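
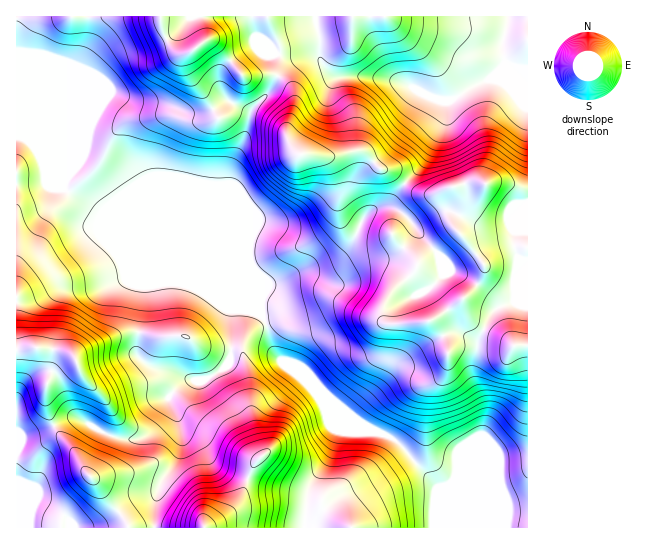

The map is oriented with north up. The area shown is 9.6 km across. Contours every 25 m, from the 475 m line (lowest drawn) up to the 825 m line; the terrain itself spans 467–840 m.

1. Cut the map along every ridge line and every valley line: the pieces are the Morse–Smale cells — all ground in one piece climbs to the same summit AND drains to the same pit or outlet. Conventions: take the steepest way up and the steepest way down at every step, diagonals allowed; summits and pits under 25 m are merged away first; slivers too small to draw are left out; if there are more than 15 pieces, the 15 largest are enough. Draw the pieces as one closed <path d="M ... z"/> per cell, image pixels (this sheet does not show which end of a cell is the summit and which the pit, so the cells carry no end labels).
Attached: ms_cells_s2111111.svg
<path d="M19 136l-3 1 0 164 9 0 10-2 23-12 47-2 18-6 20 6 0 21-7 44 1 5 9 9 8 4 19 4 18 7-12 6-11 13 11 21 2 12 0 16-8 19-10 13-6 14-2 12 0 23 278-1 4-40-42-47-33-15-27-21-30-33-22-8-11-14-4-20-5-12-12-8-57-57-93-39-23-14-12-8-18-20-13-25z"/><path d="M478 181l-32 7-13 7-12-2-16-9-10 14-11 8 10 2 11 7 35 42 3 18-17 16-7 2-10-16-15-13-9-3-14 0-16 6-18 14-11 0-19-8-10 2-16 8-11 1-9 15 0 16 6 10 2 16 7 14 7 8 22 8 30 33 27 21 33 15 38 42 4 5-4 26 1 15 9 0 2-2 38-89 2-27-12-32 4-36 15-29 5-5 16-5 3-4 12-29 0-81-22-6-21 1z"/><path d="M199 16l-111 1-1 26-19 47 0 80-4 19 37 24 89 36 61 60 10 6 2-21-12-27-3-12 3-21-20-45-2-16 14-30 6-29 3-5 19-19 6-13-2-2-32 1-30-35-8-2z"/><path d="M278 76l-11 19-15 14-9 34-14 30 2 16 20 45-3 17 1 12 12 30 2 2 7-11 11-1 21-10 5 0 19 8 11 0 18-14 16-6 14 0 9 3 15 13 10 16 11-5 13-13-3-18-35-42-11-7-10-2 11-8 10-15-11-10-15-5-17-17-8 0-17 5-38-1-7-8-5-10 0-10 8-25-2-9-2-6z"/><path d="M125 279l-20 6-47 2-23 12-19 3 1 47 40 0 10 3 8 5-14 0-6 6-8 20-2 19 9 23 15-6 10 0 20 12 20 8 24-2 7-4 15-16 4-10-1-9 3-4 8-9 12-6-18-7-19-4-8-4-9-9-1-5 8-64z"/><path d="M315 56l-14 1-15 6-9 12 14 12 4 11-2 12-6 17 0 10 5 10 7 8 18 1 20 0 17-5 8 0 17 17 15 5 9 10 3 0 21-24 17-34 3-23-20-6-24-13-9-3-31-4-26 1-8-4-8-12z"/><path d="M507 16l-190 0-1 10 4 12 0 21 8 12 9 6 26-1 31 4 9 3 31 16 13 2 12-5 15-11 15-5 14-13 2-5-2-21 5-18z"/><path d="M527 271l-11 28-3 4-16 5-5 5-15 29-4 36 12 32-1 20-39 98 32 0 29-15 22 0z"/><path d="M506 63l-17 17-15 5-27 17-3 23-17 34-22 24 5 5 11 5 12 2 13-7 27-7 12 3 21-1 15 5 7-1 0-117-14-2z"/><path d="M87 16l-71 1 0 118 10 4 9 7 13 25 15 17 5-18 0-80 19-47z"/><path d="M170 403l-7 18-13 12-11 6-20 0-12-4-28-16-10 0-14 7 4 8 16 17 10 20 12 12 12 19 15 16 5 10 26-1 0-22 2-12 6-14 10-13 8-19 0-16-2-12z"/><path d="M54 425l-13 7-19 4-5 9-1 82 6 1 2-2 9-23 5-2 29 18 3 9 57 0-3-10-15-16-12-19-12-12-10-20-16-17z"/><path d="M315 16l-114 0-1 5 5 18 8 2 30 35 34 0 4-9 10-7 16-4 13 2 0-20z"/><path d="M45 348l-29 2 1 98 5-12 15-3 16-7-8-24 2-19 8-20 8-7 10-1-10-4z"/><path d="M527 16l-19 1-1 13-4 11 2 21 14 7 9 0z"/>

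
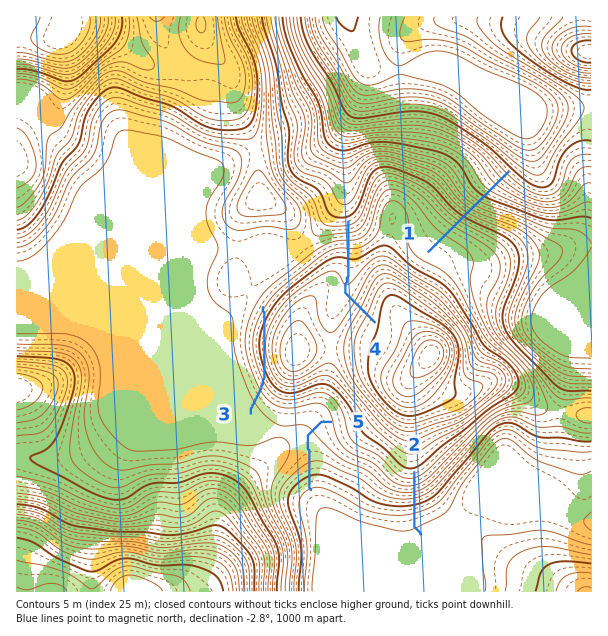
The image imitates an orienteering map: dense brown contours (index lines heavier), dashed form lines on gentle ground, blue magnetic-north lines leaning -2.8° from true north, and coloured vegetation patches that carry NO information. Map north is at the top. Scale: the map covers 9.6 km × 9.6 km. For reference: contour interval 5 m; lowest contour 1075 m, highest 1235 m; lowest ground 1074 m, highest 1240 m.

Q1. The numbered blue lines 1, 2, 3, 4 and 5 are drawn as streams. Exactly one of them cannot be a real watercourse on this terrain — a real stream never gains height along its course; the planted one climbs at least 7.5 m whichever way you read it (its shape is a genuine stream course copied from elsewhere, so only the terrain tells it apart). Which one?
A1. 3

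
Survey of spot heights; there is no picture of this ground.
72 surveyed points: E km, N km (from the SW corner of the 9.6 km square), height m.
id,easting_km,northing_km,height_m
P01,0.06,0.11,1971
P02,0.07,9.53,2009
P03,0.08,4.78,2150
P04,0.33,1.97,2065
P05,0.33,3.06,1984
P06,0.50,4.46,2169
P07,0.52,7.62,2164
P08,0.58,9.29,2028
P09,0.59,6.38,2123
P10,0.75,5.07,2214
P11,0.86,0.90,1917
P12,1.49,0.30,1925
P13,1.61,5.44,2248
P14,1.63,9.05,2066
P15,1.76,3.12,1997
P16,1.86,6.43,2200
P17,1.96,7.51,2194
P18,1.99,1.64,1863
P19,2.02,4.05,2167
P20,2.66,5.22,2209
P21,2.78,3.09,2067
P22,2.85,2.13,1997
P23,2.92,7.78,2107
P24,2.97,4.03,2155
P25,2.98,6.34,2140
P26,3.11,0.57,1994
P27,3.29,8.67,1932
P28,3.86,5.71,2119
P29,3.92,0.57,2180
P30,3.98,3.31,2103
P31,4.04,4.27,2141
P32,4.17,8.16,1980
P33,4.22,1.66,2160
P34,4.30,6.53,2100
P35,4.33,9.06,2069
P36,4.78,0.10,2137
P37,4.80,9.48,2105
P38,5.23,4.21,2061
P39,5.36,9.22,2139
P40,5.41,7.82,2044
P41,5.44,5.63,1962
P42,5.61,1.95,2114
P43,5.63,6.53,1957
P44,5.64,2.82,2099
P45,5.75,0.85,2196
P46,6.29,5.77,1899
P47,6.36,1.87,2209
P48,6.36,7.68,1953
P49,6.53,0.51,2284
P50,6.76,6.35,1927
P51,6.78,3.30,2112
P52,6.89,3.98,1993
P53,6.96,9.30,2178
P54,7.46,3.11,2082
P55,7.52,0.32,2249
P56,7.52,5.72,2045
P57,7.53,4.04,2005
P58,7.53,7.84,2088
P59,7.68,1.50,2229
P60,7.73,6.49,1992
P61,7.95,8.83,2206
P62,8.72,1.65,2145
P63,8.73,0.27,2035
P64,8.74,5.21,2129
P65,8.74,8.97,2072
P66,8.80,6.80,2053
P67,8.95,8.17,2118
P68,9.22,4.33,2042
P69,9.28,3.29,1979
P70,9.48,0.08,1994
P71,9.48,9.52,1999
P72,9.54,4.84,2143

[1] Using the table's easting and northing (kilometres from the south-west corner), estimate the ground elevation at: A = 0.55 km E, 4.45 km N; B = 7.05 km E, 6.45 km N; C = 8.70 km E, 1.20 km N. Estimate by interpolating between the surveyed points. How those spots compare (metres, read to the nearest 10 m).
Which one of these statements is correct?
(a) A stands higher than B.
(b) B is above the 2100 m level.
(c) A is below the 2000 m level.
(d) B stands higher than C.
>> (a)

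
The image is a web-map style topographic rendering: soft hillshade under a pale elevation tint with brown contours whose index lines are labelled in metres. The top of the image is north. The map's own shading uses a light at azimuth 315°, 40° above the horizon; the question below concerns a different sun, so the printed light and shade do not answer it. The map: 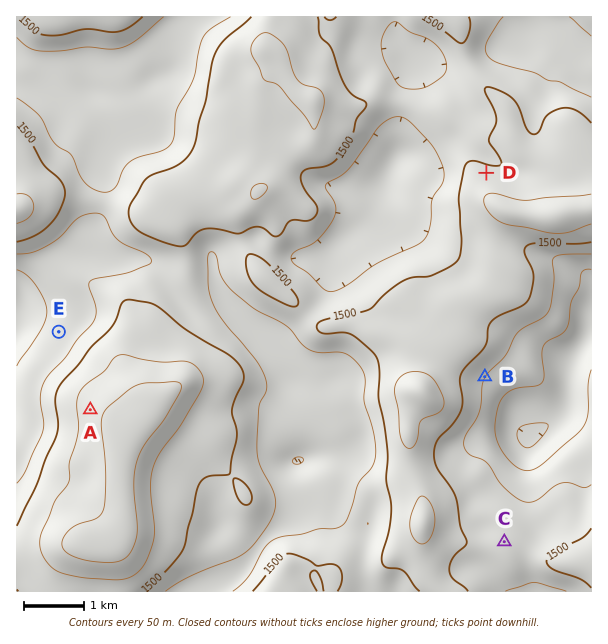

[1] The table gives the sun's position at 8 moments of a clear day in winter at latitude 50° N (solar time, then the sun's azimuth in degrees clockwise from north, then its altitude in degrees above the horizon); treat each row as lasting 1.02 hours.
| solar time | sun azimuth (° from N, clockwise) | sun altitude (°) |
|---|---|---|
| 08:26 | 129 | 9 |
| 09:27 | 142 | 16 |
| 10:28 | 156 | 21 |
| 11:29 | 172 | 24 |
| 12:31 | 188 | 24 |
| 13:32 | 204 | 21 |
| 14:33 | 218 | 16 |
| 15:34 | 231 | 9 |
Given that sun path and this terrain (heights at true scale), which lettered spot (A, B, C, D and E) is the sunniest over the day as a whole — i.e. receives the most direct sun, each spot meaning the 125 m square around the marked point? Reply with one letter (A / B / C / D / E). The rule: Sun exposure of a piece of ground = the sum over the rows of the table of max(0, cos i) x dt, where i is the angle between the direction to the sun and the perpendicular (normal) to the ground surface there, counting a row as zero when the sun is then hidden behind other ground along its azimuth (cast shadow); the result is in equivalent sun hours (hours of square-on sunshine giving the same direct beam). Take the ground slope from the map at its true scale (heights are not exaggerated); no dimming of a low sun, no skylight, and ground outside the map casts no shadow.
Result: B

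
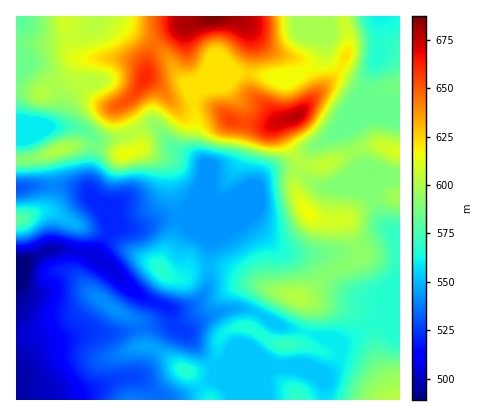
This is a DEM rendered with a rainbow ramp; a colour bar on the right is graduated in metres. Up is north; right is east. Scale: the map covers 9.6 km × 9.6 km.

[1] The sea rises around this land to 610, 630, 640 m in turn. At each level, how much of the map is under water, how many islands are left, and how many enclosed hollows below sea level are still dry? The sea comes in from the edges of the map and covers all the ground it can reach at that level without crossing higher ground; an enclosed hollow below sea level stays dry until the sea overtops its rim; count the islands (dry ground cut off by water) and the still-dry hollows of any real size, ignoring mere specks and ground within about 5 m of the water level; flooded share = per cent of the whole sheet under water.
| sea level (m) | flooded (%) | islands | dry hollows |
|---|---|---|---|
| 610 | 81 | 2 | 0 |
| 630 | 90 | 1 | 0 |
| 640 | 92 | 1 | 0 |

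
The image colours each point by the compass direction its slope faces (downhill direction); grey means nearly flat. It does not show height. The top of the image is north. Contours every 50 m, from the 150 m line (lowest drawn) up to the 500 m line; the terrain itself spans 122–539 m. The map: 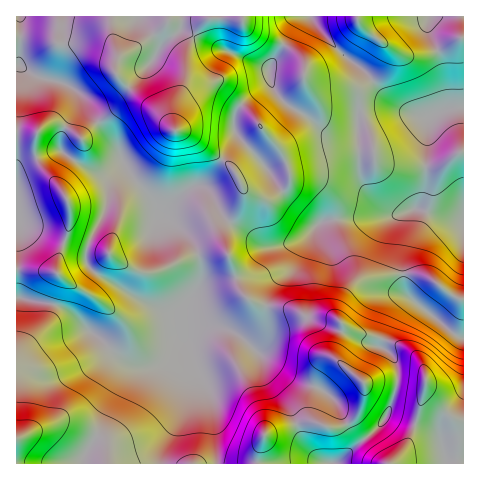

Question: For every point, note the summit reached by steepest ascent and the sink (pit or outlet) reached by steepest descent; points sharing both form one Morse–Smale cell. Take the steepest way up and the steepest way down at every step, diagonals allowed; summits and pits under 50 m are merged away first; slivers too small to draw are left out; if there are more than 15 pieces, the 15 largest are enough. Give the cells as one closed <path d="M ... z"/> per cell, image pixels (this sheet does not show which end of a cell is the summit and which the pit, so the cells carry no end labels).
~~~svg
<path d="M311 16l-10 1-7 8-13 25-12 17 1 15-21 16-11 11-4 8 0 13 3 4 30 34 16 25 35 31 18-5 54-2 19-6-2 4 0 19-5 36 2 21 8 8-6-1-8 8-9 14-8 23 0 4 11 8 6 13 0 15-4 14-12 26-48 40 129 1 1-356-19 1-18 9-23-8-14-9-23-27-19-15-22-21z"/><path d="M304 16l-283 0-1 2 1 18-3 28 21 14 18 3 14 6 14 12 14 25 17 22 10 21 28 36 4 11 29-24 7-4 8 0 7 6 18 28 23 14 12 11 4 2 10 0 29-9 13-14-35-31-16-25-27-29-6-9 0-13 4-8 11-11 21-16-1-15 12-17 13-25z"/><path d="M19 65l-3 1 0 231 50 12 51 47 17 10 19 1 8-2 11-8 10-15 0-33-15 2-23-9-49-29-9-11 0-11 4-10 16-32 4-26 14-15-4-15-28-40-7-14-9-8-12-7-25-6z"/><path d="M19 297l-3 1 0 165 144 1 3-17 20-36 10-33-1-16-8-28-7 17-11 11-13 5-15 0-21-11-51-47z"/><path d="M125 165l-15 18-5 30-15 28-4 10 0 11 2 4 14 11 46 27 19 7 11 0 4-3 1 10 7 6 32 4 12 4 14 11 2-1 13-17 5-30 5-10 17-15 20-35-23 10-21 2-39-27-18-28-7-6-8 0-7 4-29 24-9-18z"/><path d="M182 312l1 21 3 14 6 16 20 39 5 62 117 0 20-17 2-7-19-36-9-10-12-7-25-9-24-17-33-29-17-6-27-2-7-6z"/><path d="M313 231l-11 15-12 24-17 15-5 10-5 30-4 8-11 10 19 18 24 17 25 9 12 7 9 10 19 36 0 5 13-9 16-17 11-30 2-21-6-13-8-7-15-4-14-8-33-11-16-10 2-28-4-21 7-22z"/><path d="M409 211l-19 6-63 3-11 7-12 39 4 21-2 28 5 4 17 9 27 8 14 8 12 3 12-34 10-12 7-3-6-7-2-21z"/><path d="M463 16l-151 0-1 2 15 20 22 21 16 12 26 30 14 9 23 8 18-9 19-3z"/><path d="M193 364l-1 20-9 27-20 36-2 17 56-1-5-61z"/><path d="M20 16l-4 1 1 48 1-1 2-10z"/>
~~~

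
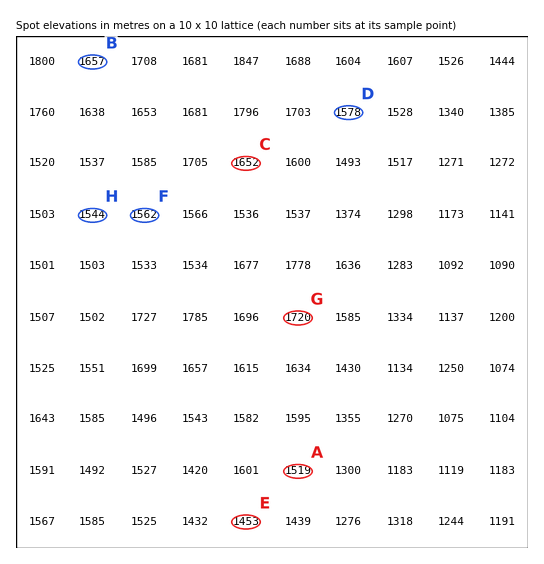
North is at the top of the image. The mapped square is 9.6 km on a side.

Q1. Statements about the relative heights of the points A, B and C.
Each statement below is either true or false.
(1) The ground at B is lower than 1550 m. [false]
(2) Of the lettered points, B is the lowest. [false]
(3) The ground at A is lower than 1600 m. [true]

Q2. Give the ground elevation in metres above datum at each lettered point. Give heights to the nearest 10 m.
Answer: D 1580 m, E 1450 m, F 1560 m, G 1720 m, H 1540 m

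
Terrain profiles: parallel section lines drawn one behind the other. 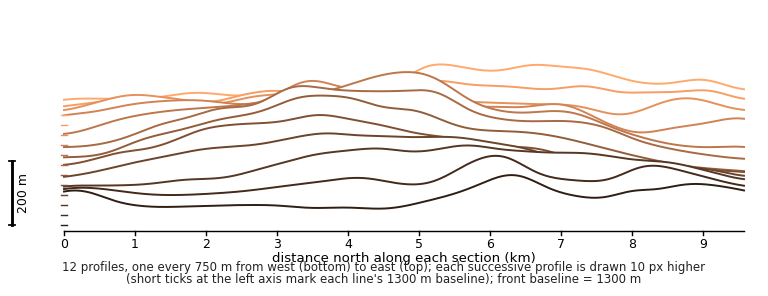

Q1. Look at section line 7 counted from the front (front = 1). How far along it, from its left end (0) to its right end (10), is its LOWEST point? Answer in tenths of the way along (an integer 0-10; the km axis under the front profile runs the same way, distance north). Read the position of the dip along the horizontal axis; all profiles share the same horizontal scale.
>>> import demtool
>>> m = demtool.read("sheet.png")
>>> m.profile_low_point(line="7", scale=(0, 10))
10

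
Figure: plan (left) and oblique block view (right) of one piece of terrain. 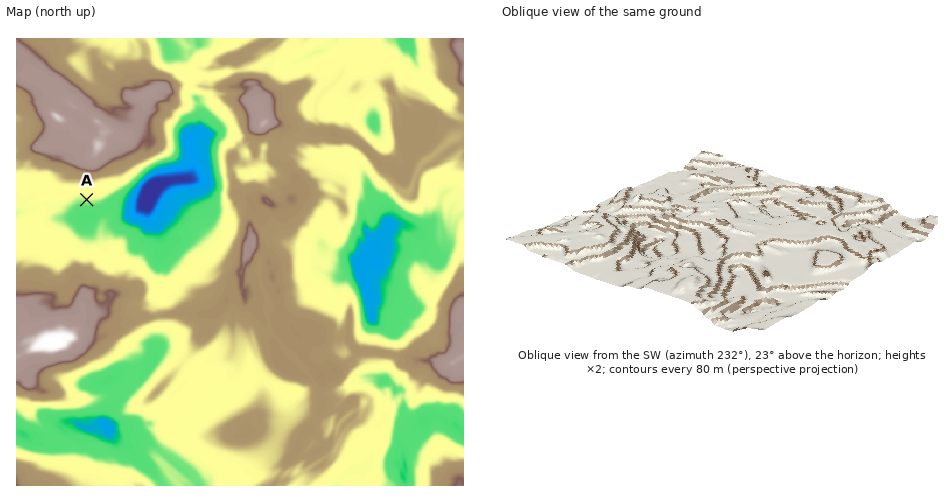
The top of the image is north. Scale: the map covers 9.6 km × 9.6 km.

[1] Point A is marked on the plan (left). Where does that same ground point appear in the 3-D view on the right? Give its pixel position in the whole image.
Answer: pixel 623 260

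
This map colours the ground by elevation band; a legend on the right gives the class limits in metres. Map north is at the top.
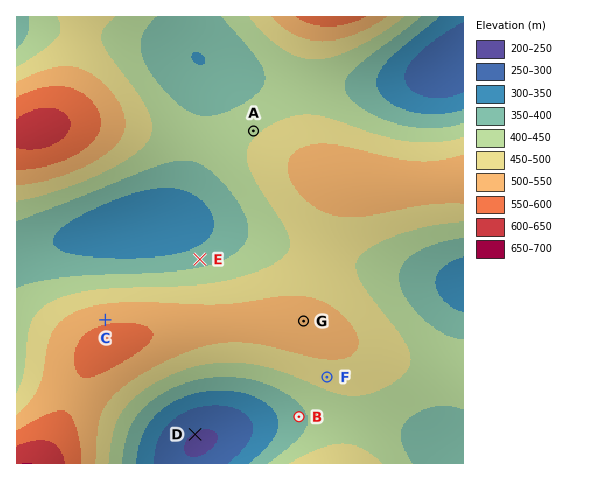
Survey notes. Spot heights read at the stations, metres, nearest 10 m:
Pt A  440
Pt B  390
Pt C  540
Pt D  250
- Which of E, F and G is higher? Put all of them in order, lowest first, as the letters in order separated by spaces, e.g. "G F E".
E F G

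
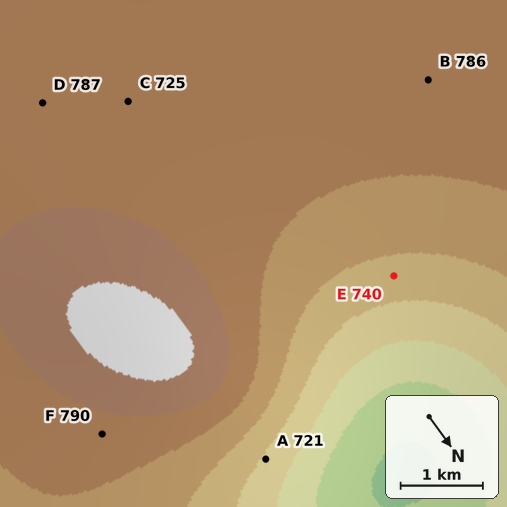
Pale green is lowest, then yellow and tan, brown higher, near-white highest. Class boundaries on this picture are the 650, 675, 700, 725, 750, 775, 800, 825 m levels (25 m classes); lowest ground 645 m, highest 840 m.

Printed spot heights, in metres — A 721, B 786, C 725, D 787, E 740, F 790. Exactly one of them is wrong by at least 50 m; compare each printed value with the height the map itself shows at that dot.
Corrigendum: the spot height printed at C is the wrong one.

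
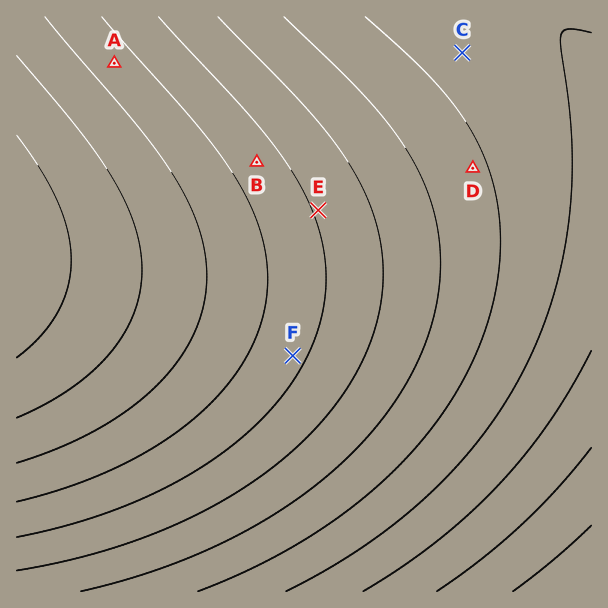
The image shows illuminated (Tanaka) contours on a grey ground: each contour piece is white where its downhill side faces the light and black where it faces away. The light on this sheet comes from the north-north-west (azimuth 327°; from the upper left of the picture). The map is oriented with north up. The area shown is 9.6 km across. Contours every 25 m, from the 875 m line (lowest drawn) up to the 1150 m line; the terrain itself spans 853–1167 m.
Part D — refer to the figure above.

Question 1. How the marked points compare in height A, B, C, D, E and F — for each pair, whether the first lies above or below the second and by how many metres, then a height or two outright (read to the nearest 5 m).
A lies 125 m above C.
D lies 105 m below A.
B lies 100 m above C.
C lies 95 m below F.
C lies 85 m below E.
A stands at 1085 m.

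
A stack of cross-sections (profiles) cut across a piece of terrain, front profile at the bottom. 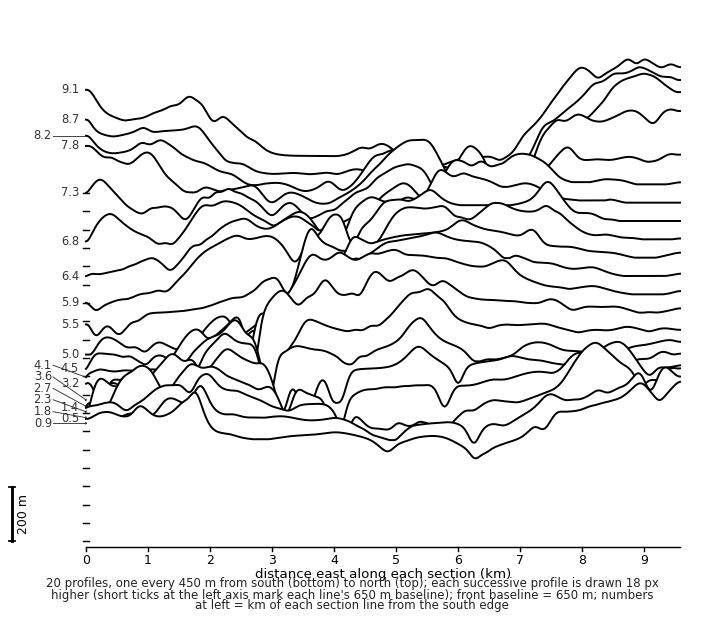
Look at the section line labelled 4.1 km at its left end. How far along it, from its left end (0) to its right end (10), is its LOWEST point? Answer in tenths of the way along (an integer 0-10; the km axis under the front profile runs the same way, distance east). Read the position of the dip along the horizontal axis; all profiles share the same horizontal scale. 0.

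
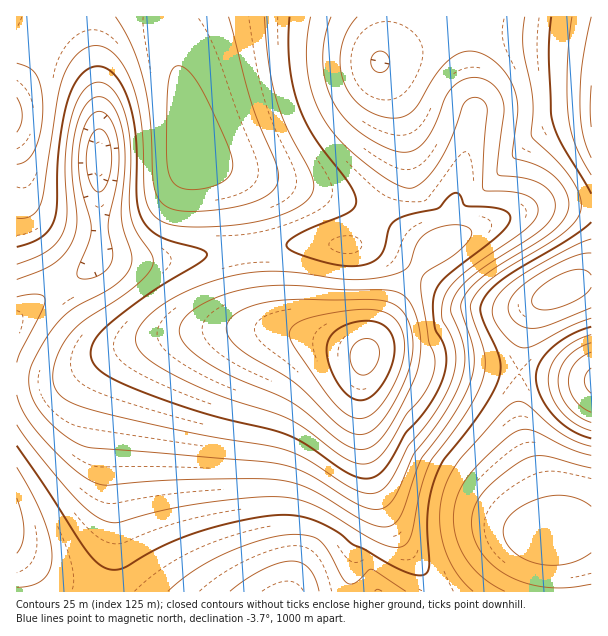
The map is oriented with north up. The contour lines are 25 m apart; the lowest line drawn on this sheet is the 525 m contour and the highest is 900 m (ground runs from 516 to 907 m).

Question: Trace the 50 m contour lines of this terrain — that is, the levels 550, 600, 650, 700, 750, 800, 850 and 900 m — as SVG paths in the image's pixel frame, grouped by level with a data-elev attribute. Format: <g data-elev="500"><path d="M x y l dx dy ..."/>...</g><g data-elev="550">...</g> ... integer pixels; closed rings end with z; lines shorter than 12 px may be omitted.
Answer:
<g data-elev="550"><path d="M591 584l-22 4-21-1-20-3-19-8-16-10-12-14-7-15-3-15 3-15 9-15 20-18 22-15 9-3 11 0 46 12"/><path d="M591 287l-4 6-8 6-22 9-17 2-4-2-4-5 0-6 5-7 10-8 13-7 10-4 9-2 8 2 4 4"/><path d="M591 127l-1-19 1-23"/></g><g data-elev="600"><path d="M168 591l26-21 31-17 39-14 30-5 17 2 9 5 9 11 13 26 6 6 8-1 15-14 35 22"/><path d="M473 591l-12-12-11-16-7-18-3-18 0-18 4-18 6-17 11-16 43-48 8-7 6-2 4 1 6 3 22 20 14 10 14 7 13 4"/><path d="M17 467l15 27 11 24 7 21 2 18-2 13-7 9-11 6-15 2"/><path d="M591 318l-24 10-33 17-10 3-9-3-12-12-8-12-3-10 2-8 4-7 15-15 45-27 21-11 12-4"/><path d="M591 175l-15-29-8-29-1-51 5-49"/></g><g data-elev="650"><path d="M17 425l18 25 39 46 18 17 15 8 12 1 43-12 43-7 49-6 28 0 18 3 17 6 49 30 17 8 13 4 9-3 6-11 10-45 9-27 37-51 10-18 6-15 2-12 0-10-14-44 0-7 2-6 8-11 14-12 69-43 12-12 5-11-1-13-9-18-13-17-24-22-3-5 2-37-10-54 2-27"/><path d="M591 335l-18 7-13 11-9 13-3 14 4 16 9 15 14 12 16 8"/><path d="M96 191l-4-5-3-7-3-23 4-18 5-7 4-2 5 2 4 7 3 12 1 12-2 13-4 11-5 6z"/><path d="M378 72l-6-4-1-8 4-7 6-2 7 5 2 7-4 7z"/></g><g data-elev="700"><path d="M591 352l-9 5-7 7-5 8-2 9 2 10 5 9 7 7 9 5"/><path d="M17 279l24-8 12-7 12-10 7-12 4-11 1-10-5-54 0-18 3-18 6-17 6-11 8-6 9 1 6 4 6 9 7 24 2 27-4 54 2 14 8 24 1 9-4 9-8 9-13 10-38 20-12 12-12 16-13 24-3 14 2 16 8 17 9 11 14 12 12 8 12 6 192 17 15 4 13 5 44 27 15 7 13 2 11-4 9-14 15-36 32-42 10-18 7-17 3-15-1-15-4-13-9-24 4-15 7-11 14-12 55-36 13-10 9-12 2-12-4-11-12-9-14-5-27-4-1-7 7-62-3-9-4-7-6-6-8-4-7-2-9 1-8 4-7 5-7 11-8 23-8 14-7 10-9 6-11 1-12-3-18-8-16-12-11-10-9-12-6-12-5-15-2-15 0-17 3-16 5-15"/></g><g data-elev="750"><path d="M17 247l15-5 10-5 8-8 4-9 3-14 0-41 4-30 5-30 8-19 7-11 8-6 9-3 9 3 7 5 8 11 6 13 4 15 4 31 1 56 5 19 7 9 10 8 12 5 30 8 5 3 1 3-7 8-57 35-39 31-9 10-4 9 0 9 3 8 8 7 12 8 45 18 50 17 61 14 20 7 16 9 33 23 15 8 14 3 6-2 6-3 10-13 15-28 24-28 9-15 5-13 3-12 0-12-3-11-8-13-2-15 0-15 4-11 11-13 53-42 8-9 1-8-3-4-9-4-32-2-7-12-4-1-6 4-12 12-28 6-14 6-6 7-4 18-3 8-6 6-8 4-15 2-18-2-29-7-17-8-3-4 5-6 16-9 40-17 7-5 2-7-1-6-4-9-36-48-9-15-7-16-6-20-3-22-2-23 2-25"/></g><g data-elev="800"><path d="M355 449l7 1 7-2 6-4 8-8 16-26 18-38 4-22-1-20-7-22-9-12-8-4-10-2-44 0-49-5-30 1-24 4-23 8-20 10-12 10-4 9 0 9 6 9 11 11 31 19 63 27 15 11 32 27z"/><path d="M17 164l10-4 8-10 6-19 2-23-2-19-4-14-8-7-12-5"/><path d="M116 17l17 31 12 38 5 31 3 60 3 17 5 8 7 5 11 4 13 0 33-2 29-7 17-10 5-6 2-6 0-7-2-9-17-41-9-25-21-81"/></g><g data-elev="850"><path d="M353 417l6 2 7-2 12-9 15-21 9-24 3-18-4-16-8-12-12-6-10-2-14 1-39 6-21 7-5 4-2 5 0 6 3 7 32 47 14 16z"/></g><g data-elev="900"><path d="M358 374l5 1 6-2 5-4 4-7 1-8 0-6-3-6-5-3-6 0-6 2-5 3-3 6-1 6 1 7 3 7z"/></g>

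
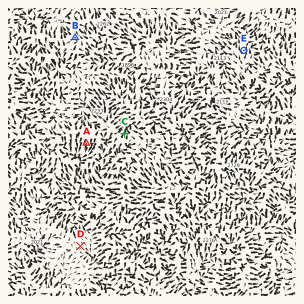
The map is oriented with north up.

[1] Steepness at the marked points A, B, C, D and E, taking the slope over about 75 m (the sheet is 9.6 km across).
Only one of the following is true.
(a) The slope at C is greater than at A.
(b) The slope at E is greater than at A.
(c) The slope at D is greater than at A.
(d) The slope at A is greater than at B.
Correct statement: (d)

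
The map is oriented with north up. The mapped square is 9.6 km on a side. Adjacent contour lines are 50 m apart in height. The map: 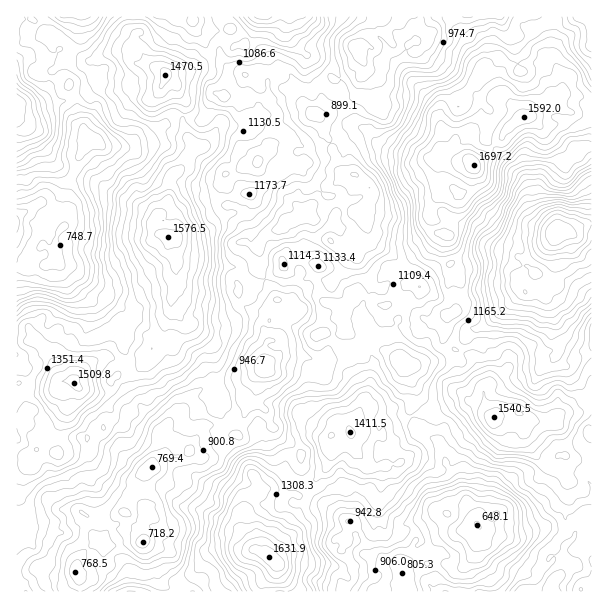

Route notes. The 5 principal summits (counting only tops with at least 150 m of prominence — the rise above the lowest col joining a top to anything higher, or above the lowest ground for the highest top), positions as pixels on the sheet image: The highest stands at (474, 165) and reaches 1697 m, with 1235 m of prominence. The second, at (269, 555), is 1632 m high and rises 480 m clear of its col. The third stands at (167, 237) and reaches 1578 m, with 577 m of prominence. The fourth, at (494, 417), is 1541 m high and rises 347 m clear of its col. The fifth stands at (75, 384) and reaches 1510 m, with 241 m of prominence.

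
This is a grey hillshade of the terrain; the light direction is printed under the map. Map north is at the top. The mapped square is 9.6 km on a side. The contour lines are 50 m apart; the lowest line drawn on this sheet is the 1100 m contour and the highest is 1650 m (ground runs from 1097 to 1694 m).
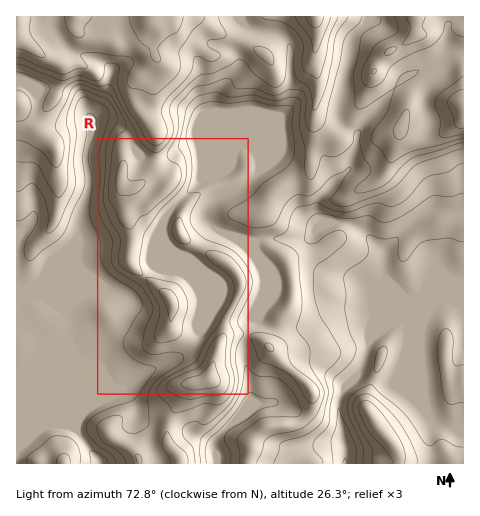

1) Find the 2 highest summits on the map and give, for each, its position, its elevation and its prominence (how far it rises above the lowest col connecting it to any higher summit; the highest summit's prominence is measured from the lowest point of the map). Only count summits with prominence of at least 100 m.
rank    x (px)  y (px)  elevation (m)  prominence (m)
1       209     379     1525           153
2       372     418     1341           171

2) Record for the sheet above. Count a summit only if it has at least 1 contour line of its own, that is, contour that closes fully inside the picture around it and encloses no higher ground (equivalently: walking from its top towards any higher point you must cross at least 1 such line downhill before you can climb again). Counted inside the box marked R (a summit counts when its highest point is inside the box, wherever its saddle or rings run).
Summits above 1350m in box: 4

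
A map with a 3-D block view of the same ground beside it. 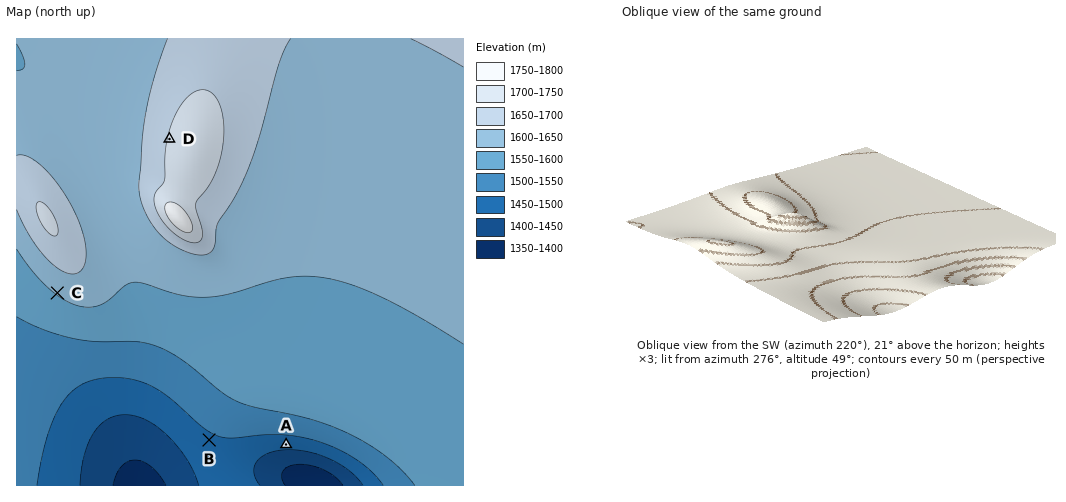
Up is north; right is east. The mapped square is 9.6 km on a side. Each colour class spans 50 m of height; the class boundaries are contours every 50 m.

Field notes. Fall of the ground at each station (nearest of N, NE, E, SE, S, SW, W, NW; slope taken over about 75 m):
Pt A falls S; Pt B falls SW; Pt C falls SW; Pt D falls W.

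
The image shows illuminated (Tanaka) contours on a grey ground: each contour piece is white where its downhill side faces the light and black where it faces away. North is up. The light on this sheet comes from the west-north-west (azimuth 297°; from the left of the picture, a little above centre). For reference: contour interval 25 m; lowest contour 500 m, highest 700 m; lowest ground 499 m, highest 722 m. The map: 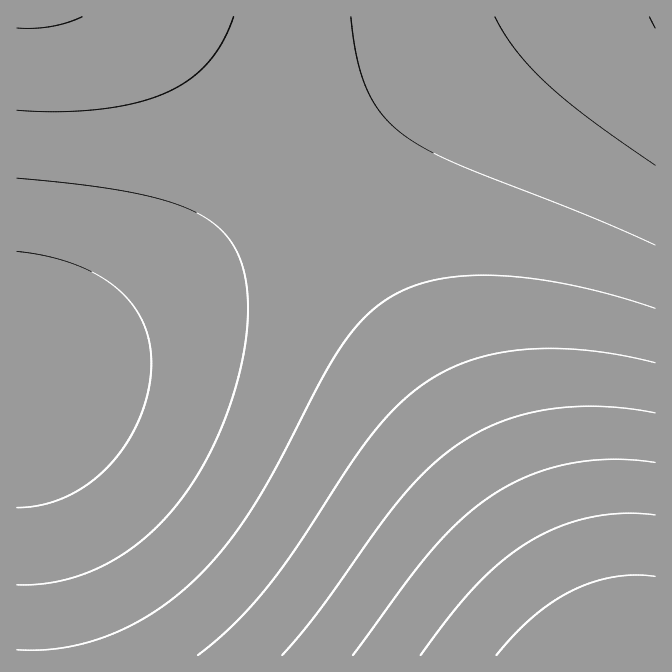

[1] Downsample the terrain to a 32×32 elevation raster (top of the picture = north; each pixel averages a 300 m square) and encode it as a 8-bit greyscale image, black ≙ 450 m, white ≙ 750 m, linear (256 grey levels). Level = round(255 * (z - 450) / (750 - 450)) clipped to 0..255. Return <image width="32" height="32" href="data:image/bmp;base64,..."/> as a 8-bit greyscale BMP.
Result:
<image width="32" height="32" href="data:image/bmp;base64,Qk02CAAAAAAAADYEAAAoAAAAIAAAACAAAAABAAgAAAAAAAAEAAATCwAAEwsAAAABAAAAAAAAAAAAAAEBAQACAgIAAwMDAAQEBAAFBQUABgYGAAcHBwAICAgACQkJAAoKCgALCwsADAwMAA0NDQAODg4ADw8PABAQEAAREREAEhISABMTEwAUFBQAFRUVABYWFgAXFxcAGBgYABkZGQAaGhoAGxsbABwcHAAdHR0AHh4eAB8fHwAgICAAISEhACIiIgAjIyMAJCQkACUlJQAmJiYAJycnACgoKAApKSkAKioqACsrKwAsLCwALS0tAC4uLgAvLy8AMDAwADExMQAyMjIAMzMzADQ0NAA1NTUANjY2ADc3NwA4ODgAOTk5ADo6OgA7OzsAPDw8AD09PQA+Pj4APz8/AEBAQABBQUEAQkJCAENDQwBEREQARUVFAEZGRgBHR0cASEhIAElJSQBKSkoAS0tLAExMTABNTU0ATk5OAE9PTwBQUFAAUVFRAFJSUgBTU1MAVFRUAFVVVQBWVlYAV1dXAFhYWABZWVkAWlpaAFtbWwBcXFwAXV1dAF5eXgBfX18AYGBgAGFhYQBiYmIAY2NjAGRkZABlZWUAZmZmAGdnZwBoaGgAaWlpAGpqagBra2sAbGxsAG1tbQBubm4Ab29vAHBwcABxcXEAcnJyAHNzcwB0dHQAdXV1AHZ2dgB3d3cAeHh4AHl5eQB6enoAe3t7AHx8fAB9fX0Afn5+AH9/fwCAgIAAgYGBAIKCggCDg4MAhISEAIWFhQCGhoYAh4eHAIiIiACJiYkAioqKAIuLiwCMjIwAjY2NAI6OjgCPj48AkJCQAJGRkQCSkpIAk5OTAJSUlACVlZUAlpaWAJeXlwCYmJgAmZmZAJqamgCbm5sAnJycAJ2dnQCenp4An5+fAKCgoAChoaEAoqKiAKOjowCkpKQApaWlAKampgCnp6cAqKioAKmpqQCqqqoAq6urAKysrACtra0Arq6uAK+vrwCwsLAAsbGxALKysgCzs7MAtLS0ALW1tQC2trYAt7e3ALi4uAC5ubkAurq6ALu7uwC8vLwAvb29AL6+vgC/v78AwMDAAMHBwQDCwsIAw8PDAMTExADFxcUAxsbGAMfHxwDIyMgAycnJAMrKygDLy8sAzMzMAM3NzQDOzs4Az8/PANDQ0ADR0dEA0tLSANPT0wDU1NQA1dXVANbW1gDX19cA2NjYANnZ2QDa2toA29vbANzc3ADd3d0A3t7eAN/f3wDg4OAA4eHhAOLi4gDj4+MA5OTkAOXl5QDm5uYA5+fnAOjo6ADp6ekA6urqAOvr6wDs7OwA7e3tAO7u7gDv7+8A8PDwAPHx8QDy8vIA8/PzAPT09AD19fUA9vb2APf39wD4+PgA+fn5APr6+gD7+/sA/Pz8AP39/QD+/v4A////AGlpamttcHN2en+DiI6TmZ+mrLK5v8XL0NXZ3eDj5eXlYmJjZWdqbXF1eX6DiY6Um6GnrrS6wMbM0dXZ3N/h4uFcXF1fYWRna290eX6EipCWnKOpr7a8wsfM0NTY2tzd3VVWV1lbXmJlam90eX+Fi5GYnqSrsbe9wsfLz9LV19jYT1BRU1ZZXGBlam90eoCGjZOaoKassri9wsbJzc/R0tJKSkxOUFNXW2BlanB2fIKIj5Wboaetsre8wMPGycrLy0RFRklLT1NXXGFmbHJ4foSLkZedoqitsra6vcDCw8TEQEBCREdKTlNYXWJobnR6gIaMkpido6essLO3ubu8vLw7PD5AQ0ZKT1RZX2RqcHZ8goiOk5mdoqaqrbCys7S1tDc4Ojw/Q0dMUVZbYWdtc3l/hIqPlJicoKOmqausra2sNDU3OTxARElOU1leZGpwdXuAhYqPk5eanaCio6SlpKQyMzU3Oj5CRktRVlxhZ21yd3yBhoqOkZSXmZucnJ2cmzAxMzU4PEBFSk9UWV9kam90eX2BhYiLjpCSk5SVlJSTLzAyNDc7P0RITVJYXWJnbHF1eX2Ag4aIiouMjY2MjIovMDI0Nzs/Q0hMUVZbYGVqbnJ2eXx+gYKEhYWGhYWDgjAxMzU4Oz9DR0xRVVpfY2drb3J1d3p7fX5+f39+fXx6MjM0Nzk9QERITFBVWV1hZWlsbnFzdXZ3eHh4eHd2dHI1Njc5PD9CRUlNUVVYXGBjZmlrbW9wcXJycnJxcG9tazg5Ozw/QURHS05RVVhcX2FkZmhqa2xtbW1tbGtqaGZkPD0/QEJFR0pNUFNWWFteYGJkZWZnaGhoaGdmZWNhX11BQkNFR0lLTU9SVFZZW11fYGFiY2RkZGNjYmFfXVtZV0dISUpLTU9QUlRWWFlbXF5fX2BgYGBgX15dXFpYVlNRTU1OT1BSU1RVV1hZWltcXV1dXV1dXFxbWlhXVVNQTktTU1RVVlZXWFlZWltbW1xcXFxbW1pZWFdVVFJQTktJRllaWltbW1xcXFxcXFxcXFtbWllYV1ZVU1JQTkxJR0RBX2BgYGBgYGBgX19eXVxcW1pYV1ZVU1JQTkxKSEVDQD1mZmZmZmVlZGNiYWBeXVxaWVdWVFJQT01LSUZEQT88OWxsbGtramloZmVjYWBeXFpYVlRSUE5MSkhFQ0E+Ozk2cXJxcXBvbWtqaGVjYV5cWldVU1BOTEpHRUNAPjs4NTJ3d3Z2dHNxb21qZ2ViX1xZV1RRT0xKSEVDQD47ODYzMHx8e3p4d3Ryb2xpZmNgXVlWU1BOS0hGQ0E+Ozk2MzAugIB/fnx6d3VybmtnZGBdWVZTUE1KR0RCPzw6NzQxLyw="/>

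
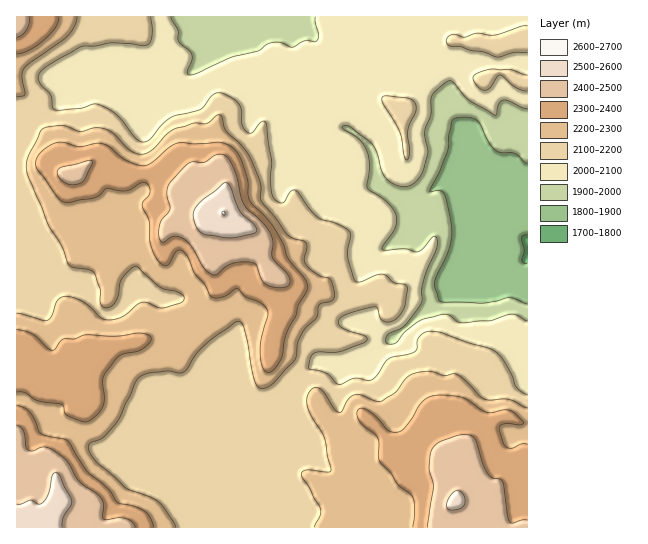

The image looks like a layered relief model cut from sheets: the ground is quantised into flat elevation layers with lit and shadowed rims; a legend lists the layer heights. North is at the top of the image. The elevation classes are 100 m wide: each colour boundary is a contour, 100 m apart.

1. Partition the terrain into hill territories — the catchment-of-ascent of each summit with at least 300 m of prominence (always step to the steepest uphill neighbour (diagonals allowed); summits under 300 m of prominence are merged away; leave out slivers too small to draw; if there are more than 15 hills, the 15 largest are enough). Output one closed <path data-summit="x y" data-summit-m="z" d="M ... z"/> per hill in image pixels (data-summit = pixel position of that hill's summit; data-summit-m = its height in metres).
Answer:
<path data-summit="223 213" data-summit-m="2601" d="M527 16l-511 1 0 162 3 6 1 34 23 56 16 6 20 3 12 13 6 12 9 6 8-2 12-13 5-3 15-2 8 4 25 0 10 9 18 9 5 5 12 19 1 6-10 6-8 10-3 10 1 21 4 15 12 26 2 51 6 15 12 11 16 0 12-26-2-20 6-16-1-21 4-7 9-31 9-10 23-18 12-2 20 3 17-5 87-70 30-6 2 0 0 12 7 36 11 9 7 0 14-11 4-11z"/><path data-summit="455 501" data-summit-m="2518" d="M485 283l-32 6-87 70-17 5-30-3-30 25-6 11-4 17-7 15 1 21-6 16 2 20-12 24 4 18 267-1 0-208-4 10-9 8-5 3-12-3-6-6-3-9z"/><path data-summit="17 527" data-summit-m="2562" d="M17 180l-1 347 243 1 0-14-2-2-12 1-8-4-8-8-6-15-2-51-13-30-4-22 3-20 8-10 10-6-1-6-12-19-5-5-18-9-10-9-25 0-8-4-15 2-5 3-12 13-8 2-9-6-6-12-12-13-20-3-16-5-23-57-1-34z"/>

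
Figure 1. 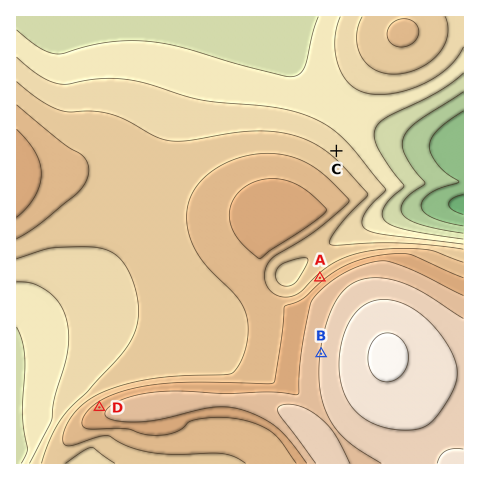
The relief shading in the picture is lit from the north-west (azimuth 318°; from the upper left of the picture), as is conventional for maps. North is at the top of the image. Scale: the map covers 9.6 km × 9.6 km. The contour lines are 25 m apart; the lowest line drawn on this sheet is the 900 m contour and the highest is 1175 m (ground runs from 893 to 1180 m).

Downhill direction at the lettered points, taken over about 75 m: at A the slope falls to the NW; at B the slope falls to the W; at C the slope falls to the NE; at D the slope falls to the NW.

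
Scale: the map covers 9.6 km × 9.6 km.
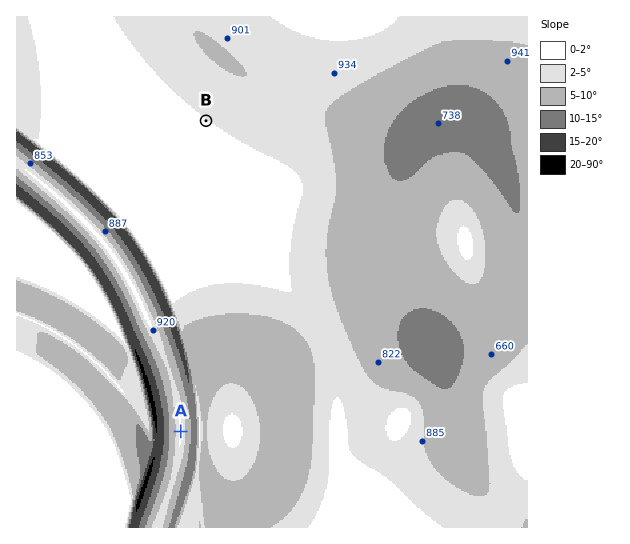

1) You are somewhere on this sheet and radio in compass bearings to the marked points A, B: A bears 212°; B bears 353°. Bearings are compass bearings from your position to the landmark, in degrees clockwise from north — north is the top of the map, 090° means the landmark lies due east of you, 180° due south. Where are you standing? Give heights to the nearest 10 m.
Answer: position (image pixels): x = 234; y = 346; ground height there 910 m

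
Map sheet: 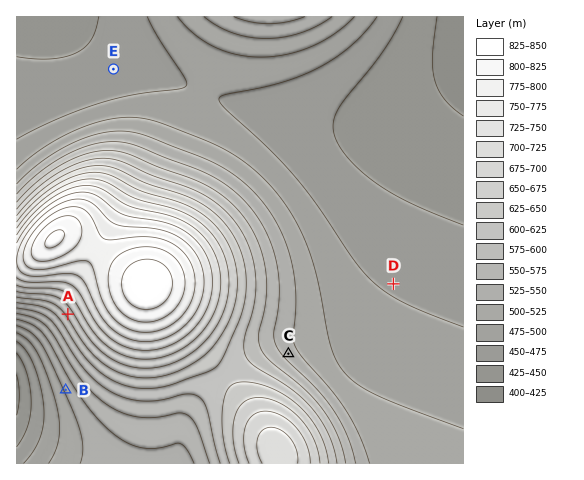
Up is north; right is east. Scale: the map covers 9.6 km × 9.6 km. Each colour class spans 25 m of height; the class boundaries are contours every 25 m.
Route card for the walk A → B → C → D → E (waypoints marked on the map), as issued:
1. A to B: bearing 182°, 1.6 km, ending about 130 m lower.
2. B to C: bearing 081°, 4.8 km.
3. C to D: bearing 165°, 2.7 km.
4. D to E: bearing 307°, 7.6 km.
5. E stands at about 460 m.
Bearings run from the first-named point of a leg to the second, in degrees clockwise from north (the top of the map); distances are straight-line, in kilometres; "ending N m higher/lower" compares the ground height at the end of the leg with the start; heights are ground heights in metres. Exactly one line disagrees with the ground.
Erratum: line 3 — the bearing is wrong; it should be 056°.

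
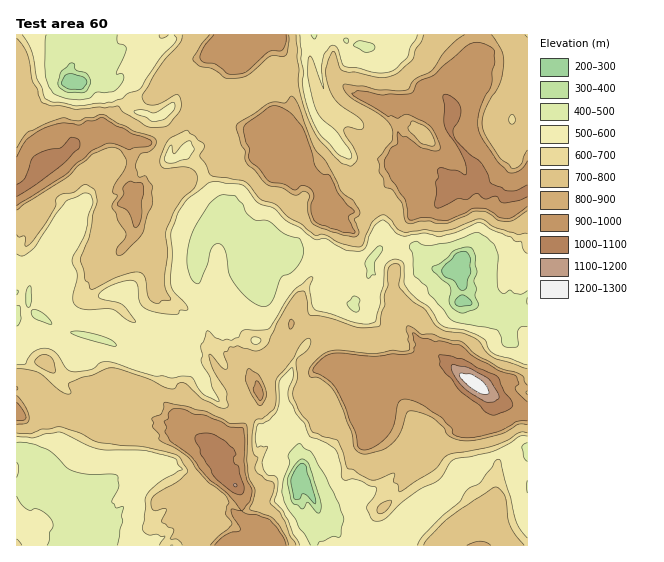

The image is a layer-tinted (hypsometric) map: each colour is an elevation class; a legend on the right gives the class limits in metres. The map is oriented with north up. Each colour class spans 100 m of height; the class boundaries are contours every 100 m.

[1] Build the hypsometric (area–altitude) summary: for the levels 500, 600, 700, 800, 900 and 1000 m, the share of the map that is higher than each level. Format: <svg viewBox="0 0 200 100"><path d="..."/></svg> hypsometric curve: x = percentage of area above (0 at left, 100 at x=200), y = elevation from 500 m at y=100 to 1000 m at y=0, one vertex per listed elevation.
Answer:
<svg viewBox="0 0 200 100"><path d="M176 100l-49-20-19-20-60-20-10-20-32-20"/></svg>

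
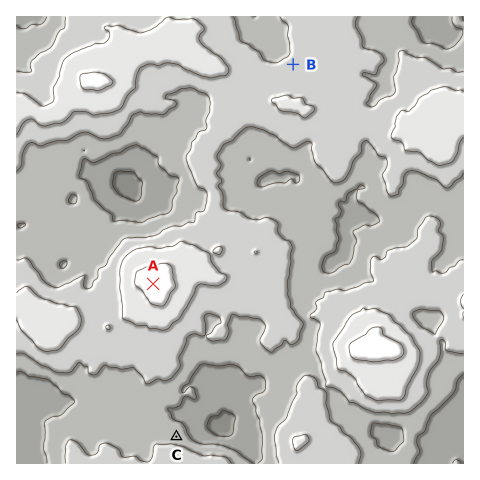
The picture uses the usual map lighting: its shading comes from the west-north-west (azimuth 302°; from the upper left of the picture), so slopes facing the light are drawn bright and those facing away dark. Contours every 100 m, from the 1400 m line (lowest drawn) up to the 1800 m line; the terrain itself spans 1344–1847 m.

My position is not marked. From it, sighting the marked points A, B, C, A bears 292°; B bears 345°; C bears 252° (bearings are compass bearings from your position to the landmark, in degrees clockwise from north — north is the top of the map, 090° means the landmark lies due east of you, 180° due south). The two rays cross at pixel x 375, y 373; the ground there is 1760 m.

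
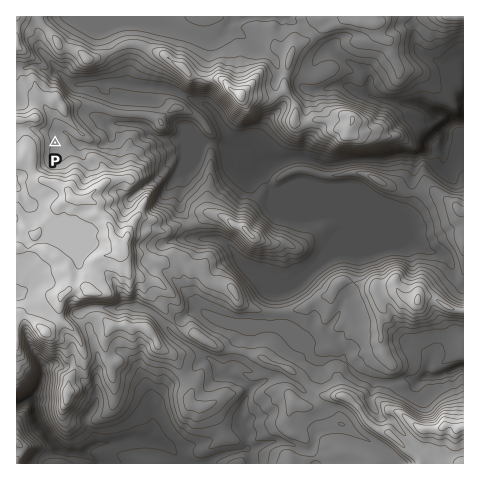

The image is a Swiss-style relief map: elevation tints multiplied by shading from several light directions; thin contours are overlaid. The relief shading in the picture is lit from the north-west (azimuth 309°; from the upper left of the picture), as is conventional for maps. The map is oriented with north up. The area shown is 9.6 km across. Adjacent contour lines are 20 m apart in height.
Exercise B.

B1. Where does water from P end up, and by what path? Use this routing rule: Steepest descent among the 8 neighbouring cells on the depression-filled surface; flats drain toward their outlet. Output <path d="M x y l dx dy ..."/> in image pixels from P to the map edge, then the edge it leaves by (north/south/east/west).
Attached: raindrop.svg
<path d="M55 143l4-2 2-2 0-5 2-2 3 0 14 13 5 0 2 1 15 0 9-8-1-14 26 0 1 1 8 1 9 10 5 2 19 0 4 5 48 1 8 3 13 0 11 12 10 0 2 1 2-1 16-1 1-1 11 0 5 2 10 1 6 4 12 0 7-3 6 0 1-1 34-1 1-1 10-1 1-2 21 0 8-4 0-7 1-3 25-22 11 0"/>
exit: east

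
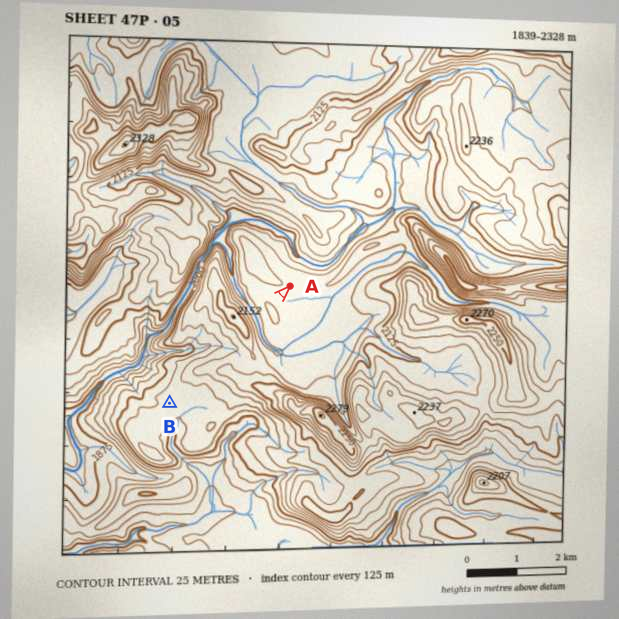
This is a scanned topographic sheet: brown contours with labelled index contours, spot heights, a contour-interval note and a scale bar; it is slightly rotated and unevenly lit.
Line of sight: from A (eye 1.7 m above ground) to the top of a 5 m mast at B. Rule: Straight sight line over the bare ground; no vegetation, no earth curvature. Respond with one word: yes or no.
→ no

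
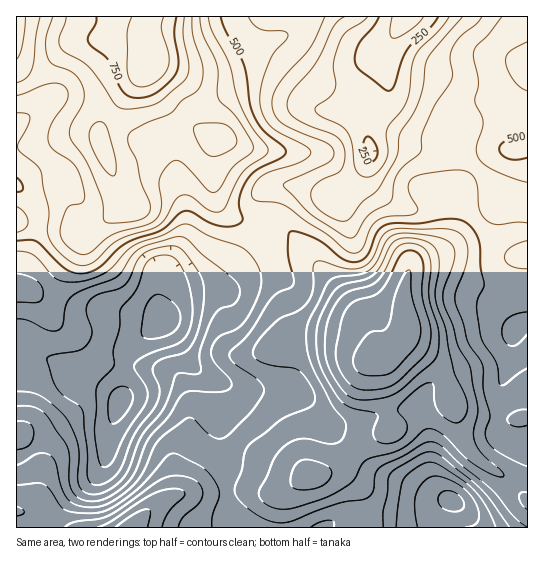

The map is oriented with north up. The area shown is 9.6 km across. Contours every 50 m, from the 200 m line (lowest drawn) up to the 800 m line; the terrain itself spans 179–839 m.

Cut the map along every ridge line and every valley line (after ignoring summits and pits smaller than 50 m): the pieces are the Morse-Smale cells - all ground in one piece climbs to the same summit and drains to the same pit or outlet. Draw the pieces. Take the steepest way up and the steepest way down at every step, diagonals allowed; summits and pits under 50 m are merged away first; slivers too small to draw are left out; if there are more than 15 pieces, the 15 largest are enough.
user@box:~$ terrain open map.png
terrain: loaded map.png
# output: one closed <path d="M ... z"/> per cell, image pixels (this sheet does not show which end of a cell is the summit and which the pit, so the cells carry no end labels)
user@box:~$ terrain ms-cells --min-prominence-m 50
<path d="M405 16l-251 0-6 14 0 13 3 14-7-12-11-8-58 4-5 3-36 37-18 9 0 96 12 9 7 10 4 10-1 10 51 7 37-28 1-3-23-48-4-12 0-14 7-12 43-50 1 16 12 18 23 22 31 18-5 16 1 35 7 16 14 11 8 3 15 0 0-18 3-7 7-7 7-3 24 2 36 12 27-26 8-14-1 14 5 14 14 12 20 9 20 1 72-8-2-7-10-16-13-13-21-16-8-9-4 4-11 4-40-3-21 5-2-25 21-28-4-42 5-13 15-21z"/><path d="M369 159l-8 14-27 26-43-14-17 0-7 3-7 7-3 7 0 17 18 2 12 8 62 74 19 18 5 10 0 20-2 6 18 0 16-20 8 10 26 20 8 15 2 13 6 11 4 24 8 17 16 17 23 13 21 23 1-297-33-2-18 4-39 2-11 2-20-1-20-9-14-12-5-14z"/><path d="M149 67l-42 48-7 12 0 14 4 12 23 50-38 29-51-7-10 33-3 3-9 1 1 27 17 6 9 8 9 16 23 18 20 22 10 4 20 2 4-16 34-30 2-14 10-13 10-4 37-8 31-34 4-11 0-15-15 0-11-4-11-10-4-7-4-22 0-22 5-16-31-18-23-22-12-18z"/><path d="M270 220l-13 1 0 14-4 11-31 34-37 8-10 4-10 13-2 14 14 20 14 24 7 8 37 17 19 3 36 0 8 2 10 9 27 32 20 18 16-13 21-9-11-44-1-23-3-4-6-2 2-6-1-24-4-6-19-18-57-69-11-10z"/><path d="M527 16l-121 0-17 26-5 13 4 42-21 28 2 25 21-5 40 3 11-4 4-4 8 9 21 16 13 13 14 23 26 2z"/><path d="M135 365l-10 1-2 28-12 26-30 0-10 3-40 28 8 15 1 16-4 21-6 9 11 3 20 13 72 0 16-17 26-17 1-35 11-22 4-18-2-20-6-16-9-10z"/><path d="M405 337l-16 20-16 1 4 1 3 4 1 23 11 44-21 9-16 14 16 16 35 14 23 12 19 6-31 14-42-3-24 3-14 5-10 7 200 1 1-27-22-24-23-13-12-11-11-19-5-28-14-35-10-11-18-13z"/><path d="M217 380l-2 1 4 6 1 62 7 43 54 0 25-16 13-1 19-8 17-14-20-19-27-32-10-9-8-2-48-2z"/><path d="M355 453l-17 14-19 8-13 1-25 16-54 0 2 18 7 16 2 2 88 0 11-8 14-5 22-3 44 3 31-14-19-6-23-12-35-14z"/><path d="M163 320l-21 16-13 13-4 16 46 7 9 7 8 16 3 10 0 14-4 18-11 22 0 32-3 4 53-3-1-19-5-24-1-62-5-7-16-9-7-8-14-24z"/><path d="M39 356l-23 6 0 72 8 7 6 10 41-28 10-3 28 1 4-3 7-17-6-6-36-16-20-16z"/><path d="M153 16l-136 0-1 73 6-1 12-7 36-37 5-3 58-4 8 4 9 12-2-23z"/><path d="M19 289l-3 1 0 71 18-5 19 4 25 19 32 13 9 8 5-11 1-23-2-2-18-1-10-4-20-22-23-18-9-16-9-8z"/><path d="M226 492l-44 1-9 3-18 9-22 22 104 1-8-18z"/><path d="M30 451l-14 7 0 69 43 1-18-13-12-4 7-8 4-21-1-16z"/>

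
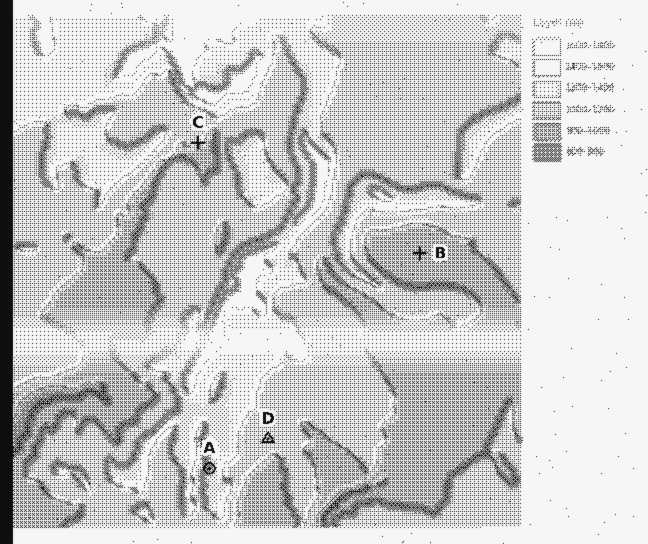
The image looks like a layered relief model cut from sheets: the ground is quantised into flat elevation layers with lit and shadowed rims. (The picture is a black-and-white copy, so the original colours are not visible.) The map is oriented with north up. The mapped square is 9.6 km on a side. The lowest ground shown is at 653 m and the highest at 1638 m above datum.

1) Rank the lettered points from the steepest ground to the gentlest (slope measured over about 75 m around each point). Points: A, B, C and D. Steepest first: C D A B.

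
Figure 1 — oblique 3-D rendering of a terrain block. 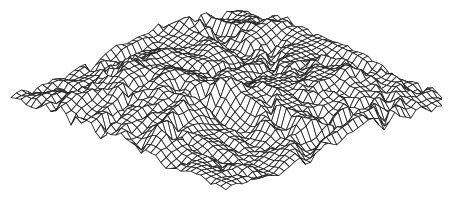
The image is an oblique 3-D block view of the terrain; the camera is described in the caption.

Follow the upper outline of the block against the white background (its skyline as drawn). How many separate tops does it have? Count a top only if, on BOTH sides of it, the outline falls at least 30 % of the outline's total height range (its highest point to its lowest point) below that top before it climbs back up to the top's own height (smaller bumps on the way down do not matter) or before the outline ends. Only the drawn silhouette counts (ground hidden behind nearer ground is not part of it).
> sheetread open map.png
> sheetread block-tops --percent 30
1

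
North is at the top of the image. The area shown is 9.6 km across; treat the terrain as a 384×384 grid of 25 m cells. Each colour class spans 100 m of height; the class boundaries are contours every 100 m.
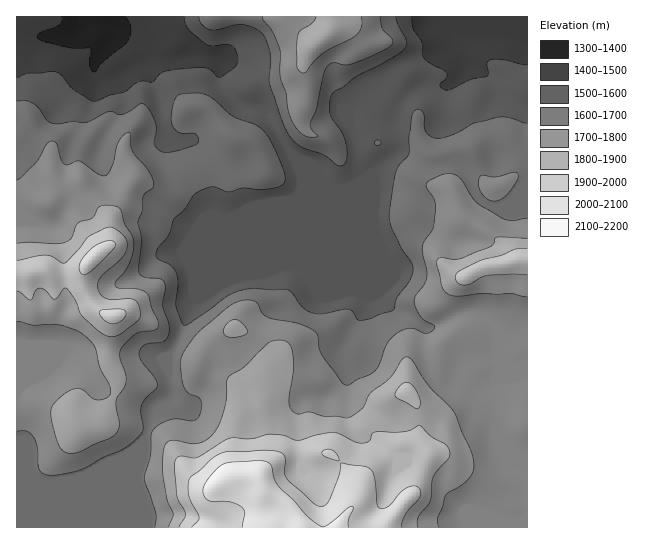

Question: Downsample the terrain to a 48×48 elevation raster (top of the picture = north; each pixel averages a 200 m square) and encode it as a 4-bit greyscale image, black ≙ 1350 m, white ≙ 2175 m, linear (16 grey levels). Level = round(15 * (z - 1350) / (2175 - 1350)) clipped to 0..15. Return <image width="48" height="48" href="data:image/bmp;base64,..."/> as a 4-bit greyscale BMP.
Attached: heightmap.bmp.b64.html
<image width="48" height="48" href="data:image/bmp;base64,Qk32BAAAAAAAAHYAAAAoAAAAMAAAADAAAAABAAQAAAAAAIAEAAATCwAAEwsAABAAAAAAAAAAAAAAABEREQAiIiIAMzMzAERERABVVVUAZmZmAHd3dwCIiIgAmZmZAKqqqgC7u7sAzMzMAN3d3QDu7u4A////AGZmZmZmZmeKvN3e7u7u3u3d3bqYh3d3d2ZmZmZmZmeJvN3e7u7tzd7czcuoh3d3d2ZmZmZmZmeaze7u7u7czN3cvMyph3d3d2ZmZmZmZmebzu7u/+3LvM3cu8y5iIh3d2ZmZmZmZnibze///9y7u83cu7u5mYiHd2Znd2ZmZnibvN7u/tu7u8zMu7u6qYh3d2Z3iHdmZmiaq83d3dy7zMu7u7u7qYh3d2Z4iYh3ZmiZmau7u7u7vLuqq7u6qYd3d2Z4mZmIdmeIiJqqqqqqq6qqqqqqqYd3d3d4mZmYh2d3d4mZqqmZmZmqqqqqmId3d3eImZmYh2ZmZ3iZmZmIiIiZmqqpmHd3d3eImZiIh2ZmZniZmZiId3eJmqqpiHd3d3eIiIiIh2ZmZ3iZmZiHd3eJmqqYh3d3d3d3iIiIh3Zmd3iJmZiId2Z3iaqId3d3d3d3eIiIh2ZmeIiImYiId2ZmeJmHd3d3d3d3d4iYh2VmiIiIiIiHdmZmeIh3d3d3d3d3d4iYdmZWeIiIiIiHZmZmZ4h3d3d3d3d3d4mZh3ZleIiIiIiHZlVWZ3d3d3d3d4iIiJq7qYhlV4iIiId3ZlVVZmZnd3d3d4mZmavMuphlRWiId2ZlVVVVVWZ3d3d3d5qqmrzMupdURFZ3dlVURERERVZ3d3d3d6qqqruqqYdUREVmZlVERERERFZ4iIiIiKqqq7qYiIdkRERERERERERERFZ4mZmZmbu7q8uYh2ZUREREREREREREREVomqqqqru7q8y5hlVUREREREREREREREVomaq7u6qqqszLl1REREREREREREREREV4iImqu4mYmbzMp1VERERERERERERERFZ3d3iJmXd3eJq7l1VERERERERERERERVZnd3iIiHd3eImphmVURERERERERERERWZmd4h3d3d3eIiZh2VURERERERERERERWZmd3dmZnd3d4iIh2ZVRERERERERERERWZmd3ZmZnd3d4d3h2ZVVERERERERERERVZnd2Z3Zmd3d3d3d3ZVVVVVVVRERERERVZnd2Z3ZmZ3d3Znd2VVVVVVVlRERERERFZmZmZmZmZ3ZmZndlVVVVVVZlRERVRERFVmZmZmZmZnZmVmdlVVVVVmZURFVVREREVmZmZmZmZmZWVWZlREVVZmZURWZlREREVVVWZVZmZVVVVVZlRFVVZlVEVmZUREREVERFVVVVZURERVVVRVVVVUQ0Z3ZUREREVERERFRFVENDNERURFVVQzM1Z3ZERERERERERERERDMzIzNENFVUM0RFZ3ZUREREQzM0QzRDMzMiESIzNERDM0RGd4dVREREMzMzMzRDMzMhEREiMzMzMzRGeIdlVEREMzMiMzMyIiIRERESIiIiIzNGiIdmZlREMzIiIzMxEREREREREiIiIzNGeJiHd3ZUMyIiIiIhEREREREREiIzMzNWiJmYiHdlMiESEREREREAEAEREiNERERXiJmZiHZUMhEREREREREAABEREiNVVVZ4iImZmHZUIREREREQ=="/>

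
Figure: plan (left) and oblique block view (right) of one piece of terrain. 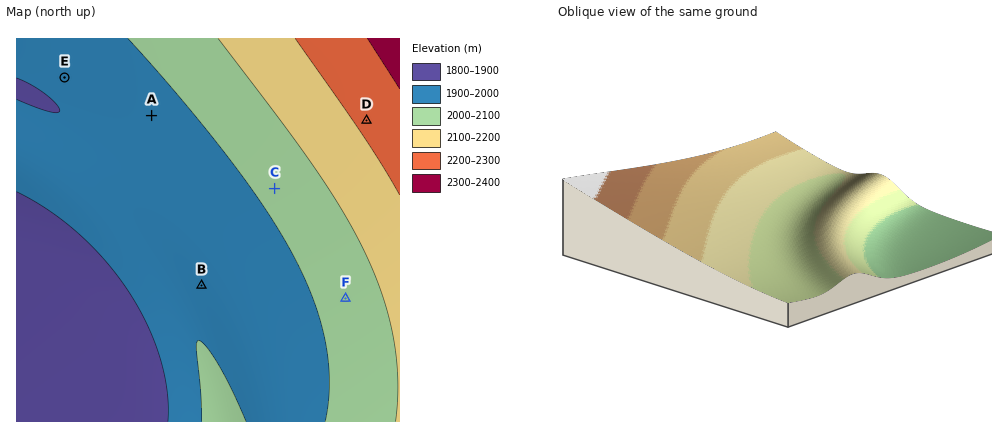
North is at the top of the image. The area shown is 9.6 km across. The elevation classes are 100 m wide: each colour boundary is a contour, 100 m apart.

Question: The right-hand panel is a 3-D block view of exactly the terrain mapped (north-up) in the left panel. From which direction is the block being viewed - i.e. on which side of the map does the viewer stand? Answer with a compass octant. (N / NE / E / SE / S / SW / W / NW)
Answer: NW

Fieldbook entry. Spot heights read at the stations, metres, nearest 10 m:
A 1950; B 1950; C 2030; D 2220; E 1920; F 2040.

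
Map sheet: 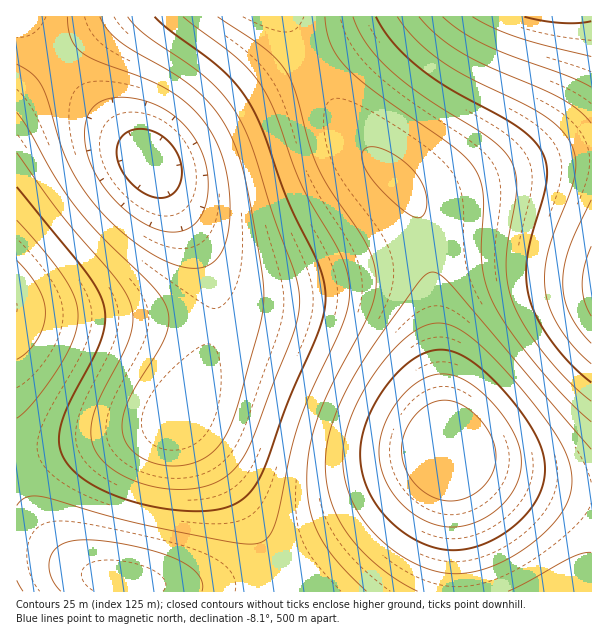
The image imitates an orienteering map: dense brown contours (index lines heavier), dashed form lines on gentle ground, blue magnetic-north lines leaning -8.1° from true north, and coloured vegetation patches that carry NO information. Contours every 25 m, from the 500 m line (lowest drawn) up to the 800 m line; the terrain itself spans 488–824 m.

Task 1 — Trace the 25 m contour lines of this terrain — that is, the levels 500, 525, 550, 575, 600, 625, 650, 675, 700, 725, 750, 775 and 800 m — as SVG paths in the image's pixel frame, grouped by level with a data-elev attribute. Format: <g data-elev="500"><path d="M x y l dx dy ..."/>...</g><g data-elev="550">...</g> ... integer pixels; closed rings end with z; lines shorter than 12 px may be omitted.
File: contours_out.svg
<g data-elev="500"><path d="M153 197l-10-5-11-8-9-11-5-11-1-10 2-11 6-7 7-4 14-1 15 6 12 11 7 15 2 15-5 13-4 5-6 3z"/><path d="M591 21l-13 2-17 0-37-6"/></g><g data-elev="525"><path d="M165 231l-19-7-21-14-18-19-14-21-7-21-1-21 5-17 11-10 12-3 13-1 17 3 15 6 12 7 12 9 10 12 8 13 5 15 3 17 0 16-4 15-6 11-9 7-10 4z"/><path d="M591 57l-73-20-24-9-21-11"/></g><g data-elev="550"><path d="M591 316l-7-16-2-16 3-18 6-20"/><path d="M591 87l-22-11-57-20-26-11-24-13-19-15"/><path d="M67 17l4 21 4 7 6 7 14 8 51 19 24 12 24 19 17 22 8 16 6 17 4 20 1 19-1 18-2 17-6 13-6 9-8 5-10 2-12-1-14-4-15-7-15-9-31-26-23-26-17-28-9-21-14-47-6-15-9-10-15-10"/></g><g data-elev="575"><path d="M591 343l-12-14-9-15-5-15-2-17 1-16 5-17 22-49"/><path d="M591 123l-13-13-18-12-74-32-28-16-22-15-17-18"/><path d="M100 17l7 12 12 12 61 37 15 11 14 13 12 16 10 17 7 20 7 24 17 96 2 19-1 18-23 84-9 28-12 22-8 7-8 6-11 4-10 3-23-2-20-8-7-6-6-7-4-15 3-18 9-20 31-52 4-15-2-14-5-10-9-12-52-51-27-32-18-25-27-49-12-17"/></g><g data-elev="600"><path d="M591 364l-18-18-15-20-9-20-4-19 0-18 4-20 21-57 5-18 0-16-5-17-12-15-18-13-73-36-27-17-25-21-18-22"/><path d="M128 17l18 18 43 30 18 13 15 15 12 17 10 18 8 19 21 66 20 54 5 18 2 20-4 21-41 106-14 29-8 10-10 8-14 6-17 4-18 0-19-2-18-5-17-8-13-9-10-12-6-15 1-19 9-23 28-57 4-18-2-15-5-12-8-13-57-66-44-62"/></g><g data-elev="625"><path d="M591 382l-21-19-20-24-14-24-8-21-2-19 2-21 16-60 3-15-1-15-5-14-9-12-15-12-68-38-30-21-26-25-17-25"/><path d="M155 17l15 13 51 39 14 14 12 16 14 27 25 71 31 63 7 24 1 24-8 27-29 66-25 71-9 16-12 12-15 7-20 4-27-1-28-4-29-7-24-10-18-12-14-13-5-9-3-9 2-20 8-22 31-62 5-18-1-16-5-15-11-18-71-88"/></g><g data-elev="650"><path d="M17 580l6 11"/><path d="M17 418l9-7 10-12 26-36 12-25 3-12 1-11-3-16-10-20-20-26-28-33"/><path d="M591 401l-24-21-25-29-19-28-12-24-4-20-1-21 11-73-2-14-5-12-8-10-12-11-64-40-35-27-14-14-10-13-8-14-6-13"/><path d="M183 17l55 42 13 13 11 15 14 27 24 68 11 21 28 48 6 13 3 14 2 18-4 18-8 22-28 59-11 27-8 28-16 74-5 10-6 7-7 3-11 0-28-4-81-17-95-26-15 0-6 3-4 5"/></g><g data-elev="675"><path d="M202 591l0-9-5-9-9-7-14-8-18-6-24-6-25-5-21-1-12 1-11 3-7 5-5 6-2 9 1 9 4 9 7 9"/><path d="M591 422l-27-26-30-34-26-35-16-27-7-19-3-20 1-69-3-12-6-12-8-10-12-11-75-52-31-26-10-12-7-12-4-13-2-15"/><path d="M17 359l11-8 9-12 6-13 2-14-1-12-6-12-9-14-12-14"/><path d="M218 17l46 31 12 11 10 12 9 21 14 52 9 24 13 23 32 46 7 14 4 13 2 20-4 21-8 19-30 56-14 31-10 33-3 32 3 33 9 27 18 25 29 30"/></g><g data-elev="700"><path d="M508 591l64-34 10-4 9-1"/><path d="M591 449l-142-167-8-6-6-4-6 1-4 2-48 65-28 46-11 21-7 19-4 18-2 18 2 20 4 18 7 18 10 16 14 17 16 15 20 14 20 11"/><path d="M417 218l5-1 3-4 2-12-3-13-8-14-11-12-16-10-15-5-9 2-3 4 0 8 4 9 6 10 26 26 12 9z"/></g><g data-elev="725"><path d="M447 573l20 0 21-5 21-9 21-14 19-17 13-16 8-17 2-16-4-20-9-19-17-26-27-33-26-27-21-19-16-9-15-3-15 4-15 10-18 18-17 22-13 22-10 23-5 21-1 19 2 20 7 18 9 16 13 17 16 15 20 13 19 8z"/></g><g data-elev="750"><path d="M442 549l17 1 18-4 18-7 17-11 14-13 11-15 6-15 2-17-2-16-8-18-13-21-18-22-18-18-18-14-15-7-13-2-12 2-14 6-13 11-14 16-11 17-9 18-5 18-2 17 2 16 4 15 8 15 10 14 12 12 15 11 15 7z"/></g><g data-elev="775"><path d="M446 527l13 0 14-4 13-6 12-9 10-10 8-12 4-12 1-13-2-14-5-13-10-17-12-14-13-13-14-10-12-5-12-1-10 2-11 4-10 8-11 11-9 14-6 13-4 14-1 13 2 14 4 12 6 12 8 10 11 10 12 8 12 5z"/></g><g data-elev="800"><path d="M441 500l9 1 9-1 9-3 9-5 8-7 6-9 4-9 1-9-1-9-3-10-12-19-16-14-9-4-9-2-15 3-15 11-10 15-4 18 2 17 8 16 13 12z"/></g>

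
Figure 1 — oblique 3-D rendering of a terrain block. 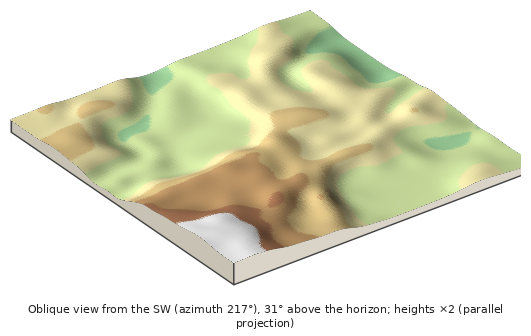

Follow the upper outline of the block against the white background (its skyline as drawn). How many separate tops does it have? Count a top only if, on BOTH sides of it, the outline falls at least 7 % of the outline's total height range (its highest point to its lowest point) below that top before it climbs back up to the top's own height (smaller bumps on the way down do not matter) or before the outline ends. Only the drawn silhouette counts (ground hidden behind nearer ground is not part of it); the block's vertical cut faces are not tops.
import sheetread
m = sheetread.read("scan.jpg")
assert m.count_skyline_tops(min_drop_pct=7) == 1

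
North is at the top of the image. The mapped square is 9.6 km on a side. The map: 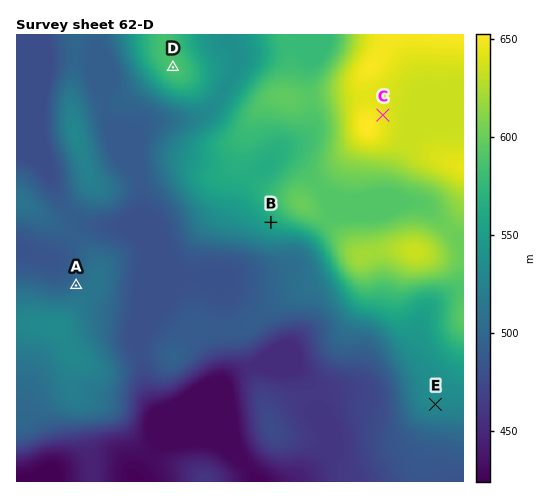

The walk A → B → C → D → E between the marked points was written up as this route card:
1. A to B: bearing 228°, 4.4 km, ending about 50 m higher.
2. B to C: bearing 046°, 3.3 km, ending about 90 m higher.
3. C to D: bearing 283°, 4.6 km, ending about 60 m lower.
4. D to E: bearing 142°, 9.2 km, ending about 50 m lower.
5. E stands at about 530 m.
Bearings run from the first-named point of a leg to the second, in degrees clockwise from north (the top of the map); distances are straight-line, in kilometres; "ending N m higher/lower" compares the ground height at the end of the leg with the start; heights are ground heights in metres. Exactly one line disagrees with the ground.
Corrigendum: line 1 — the bearing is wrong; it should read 72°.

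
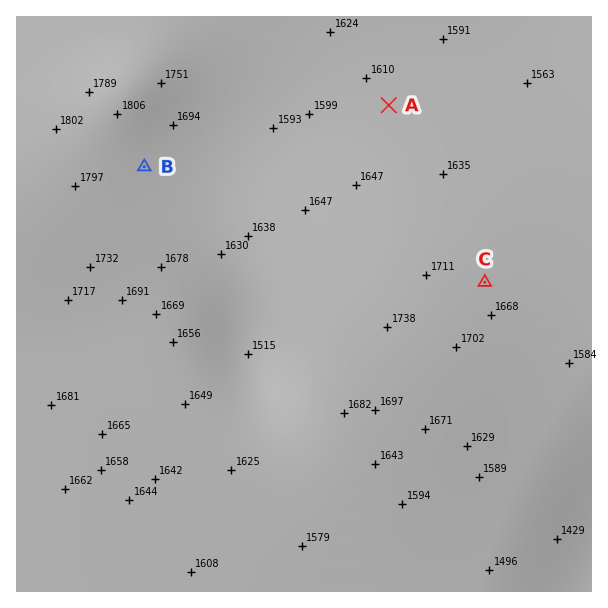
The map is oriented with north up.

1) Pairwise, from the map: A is lower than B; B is higher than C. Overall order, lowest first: A C B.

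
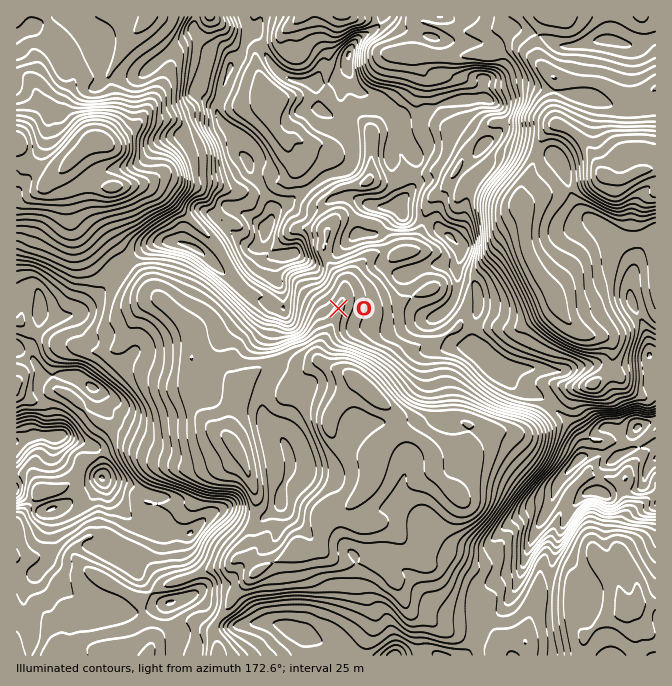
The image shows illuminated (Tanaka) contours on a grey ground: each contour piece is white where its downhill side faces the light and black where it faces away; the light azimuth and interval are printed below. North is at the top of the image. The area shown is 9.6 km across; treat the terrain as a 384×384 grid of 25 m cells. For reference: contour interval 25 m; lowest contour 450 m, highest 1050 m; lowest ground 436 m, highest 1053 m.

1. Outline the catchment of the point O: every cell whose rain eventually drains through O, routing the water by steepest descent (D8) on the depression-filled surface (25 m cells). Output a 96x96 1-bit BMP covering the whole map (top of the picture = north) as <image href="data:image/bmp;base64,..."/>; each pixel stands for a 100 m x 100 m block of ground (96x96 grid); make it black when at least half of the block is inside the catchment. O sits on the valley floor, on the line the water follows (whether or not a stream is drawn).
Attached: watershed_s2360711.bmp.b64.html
<image width="96" height="96" href="data:image/bmp;base64,Qk2+BAAAAAAAAD4AAAAoAAAAYAAAAGAAAAABAAEAAAAAAIAEAAATCwAAEwsAAAIAAAAAAAAA////AAAAAAAAAAAAAAAAAAAAAAAAAAAAAAAAAAAAAAAAAAAAAAAAAAAAAAAAAAAAAAAAAAAAAAAAAAAAAAAAAAAAAAAAAAAAAAAAAAAAAAAAAAAAAAAAAAAAAAAAAAAAAAAAAAAAAAAAAAAAAAAAAAAAAAAAAAAAAAAAAAAAAAAAAAAAAAAAAAAAAAAAAAAAAAAAAAAAAAAAAAAAAAAAAAAAAAAAAAAAAAAAAAAAAAAAAAAAAAAAAAAAAAAAAAAAAAAAAAAAAAAAAAAAAAAAAAAAAAAAAAAAAAAAAAAAAAAAAAAAAAAAAAAAAAAAAAAAAAAAAAAAAAAAAAAAAAAAAAAAAAAAAAAAAAAAAAAAAAAAAAAAAAAAAAAAAAAAAAAAAAAAAAAAAAAAAAAAAAAAAAAAAAAAAAAAAAAAAAAAAAAAAAAAAAAAAAAAAAAAAAAAAAAAAAAAAAAAAAAAAAAAAAAAAAAAAAAAAAAAAAAAAAAAAAAAAAAAAAAAAAAAAAAAAAAAAAAAAAAAAAAAAAAAAAAAAAAAAAAAAAAAAAAAAAAAAAAAAAAAAAAAAAAAAAAAAAAAAAAAAAAAAAAAAAAAAAAAAAAAAAAAAAAAAAAAAAAAAAAAAAAAAAAAAAAAAAAAAAAAAAAAAAAAAAAAAAAAAAAAAAAAAAAAAAAAAAAAAAAAAAAAAAAAAAAAAAAAAAAAAAAAAAAAAAAAAAAAAAAAAAAAAAAAAAAAAAAAAAAAAAAAAAAAAAAAAAAAAAAAAAAAAAAAAAAAAAAAAAAAAAAAAAAAAAAAAAAAAAAAAAAAAAAAAAAAAAAAAAAAAAAAAAAAAAAADwAAAAAAAAAAAAD//4AAAAAAAAAAAAH//8AAAAAAAAAAAAP//8AAAAAAAAAAAAf//8AAAAAAAAAAAAf//8AAAAAAAAAAAAf//8AAAAAAAAAAAA///8AAAAAAAAAAAB///+AAAAAAAAAAA////+AAAAAAAAAAB////8AAAAAAAAAAB////8AAAAAAAAAAB////wAAAAAAAAAAA////gAAAAAAAAAAA///8AAAAAAAAAAAAf//wAAAAAAAAAAAAP//wAAAAAAAAAAAAH//wAAAAAAAAAAAAB//4AAAAAAAAAAAAA//8AAAAAAAAAAAAAP/8AAAAAAAAAAAAAD/8AAAAAAAAAAAAAA/8AAAAAAAAAAAAAA/8AAAAAAAAAAAAAA/8AAAAAAAAAAAAAA/4AAAAAAAAAAAAAB/4AAAAAAAAAAAAAB/4AAAAAAAAAAAAAP/wAAAAAAAAAAAAAP/AAAAAAAAAAAAAAP+AAAAAAAAAAAAAAfgAAAAAAAAAAAAAAfgAAAAAAAAAAAAAAfgAAAAAAAAAAAAAAfgAAAAAAAAAAAAAADAAAAAAAAAAAAAAABAAAAAAAAAAAAAAAAAAAAAAAAAAAAAAAAAAAAAAAAAAAAAAAAAAAAAAAAAAAAAAAAAAAAAAAAAAAAAAAAAAAAAAAAAAAAAAAAAAAAAAAAAAAAAAAAAAAAAAAAAAAAAAAAAAAAAAAA="/>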